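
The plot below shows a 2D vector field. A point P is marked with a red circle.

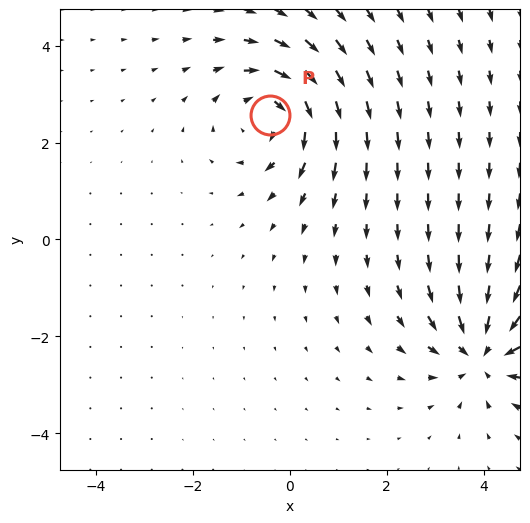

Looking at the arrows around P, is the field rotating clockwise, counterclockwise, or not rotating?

clockwise

Near P at (-0.4, 2.6) the arrows circulate clockwise. The curl (z-component) there is about -5; negative curl means clockwise rotation.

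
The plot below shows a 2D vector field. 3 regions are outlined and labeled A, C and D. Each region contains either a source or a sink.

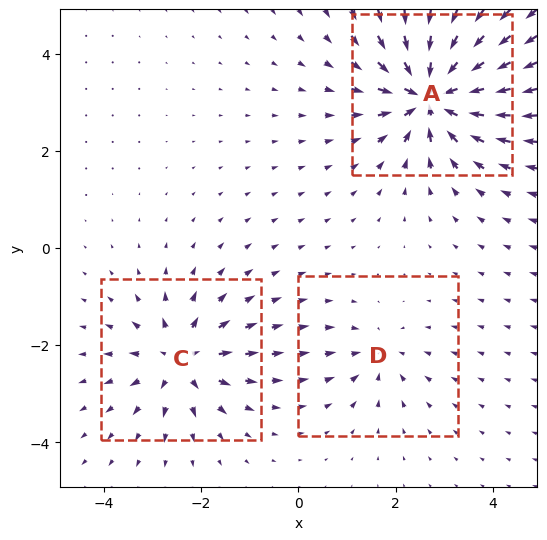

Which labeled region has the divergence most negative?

A

Divergence at each region's feature centre — A: about -6, C: about +4, D: about -3. Region A is most negative.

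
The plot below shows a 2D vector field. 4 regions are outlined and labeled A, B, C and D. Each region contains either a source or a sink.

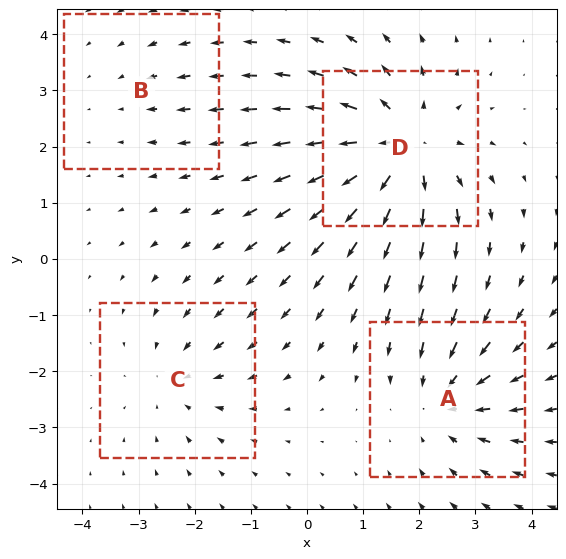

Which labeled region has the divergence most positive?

Divergence at each region's feature centre — A: about -4, B: about -2, C: about -3, D: about +6. Region D is most positive.

D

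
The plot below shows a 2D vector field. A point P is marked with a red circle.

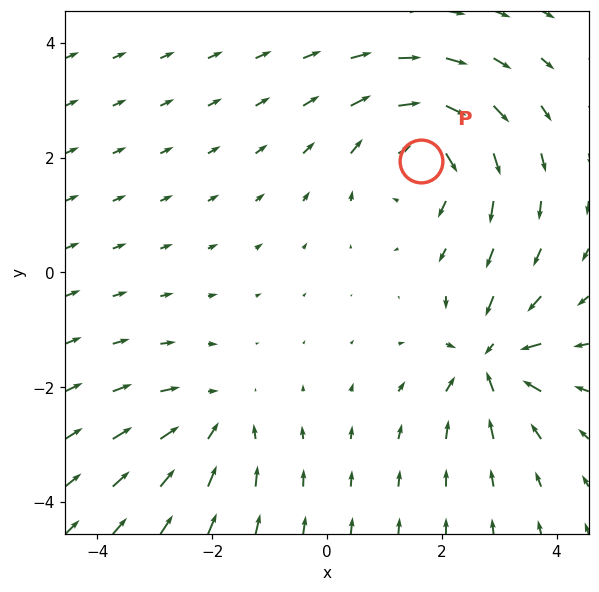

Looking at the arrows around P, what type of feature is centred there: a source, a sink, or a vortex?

vortex

At P (1.6, 1.9) the arrows circulate clockwise. Divergence ≈0, curl about -5 — near-zero divergence with nonzero curl is a vortex.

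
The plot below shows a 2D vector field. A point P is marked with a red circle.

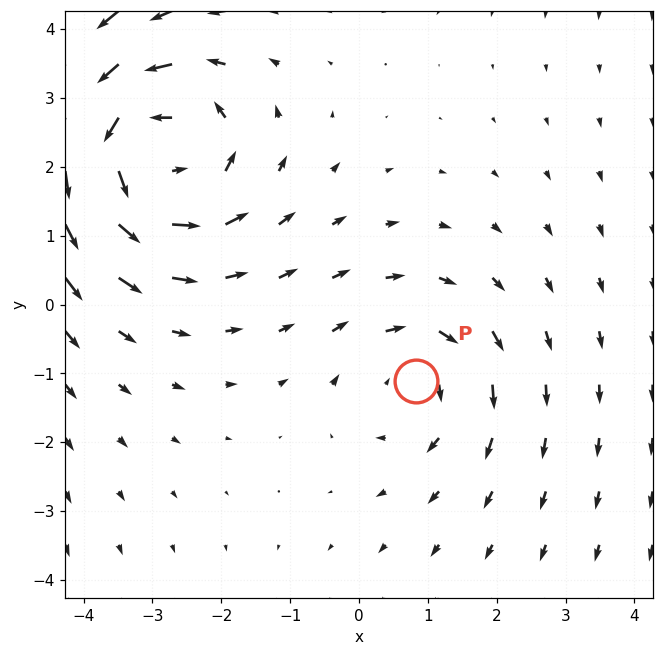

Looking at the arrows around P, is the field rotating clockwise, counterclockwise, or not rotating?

clockwise

Near P at (0.8, -1.1) the arrows circulate clockwise. The curl (z-component) there is about -3; negative curl means clockwise rotation.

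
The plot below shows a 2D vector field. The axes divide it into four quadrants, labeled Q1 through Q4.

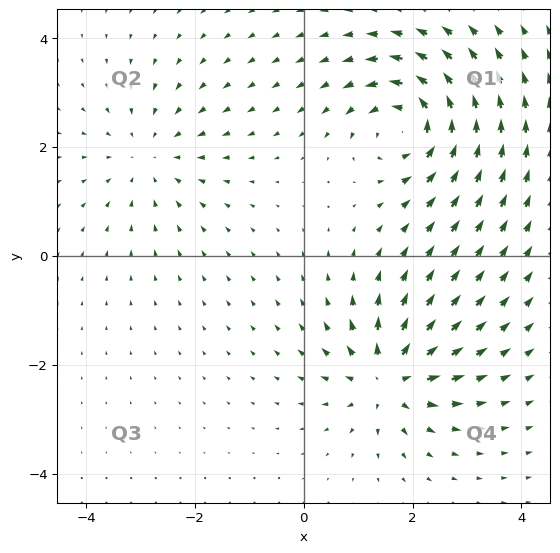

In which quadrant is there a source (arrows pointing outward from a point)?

Q4

The source sits at approximately (1.6, -2.2), which lies in quadrant Q4. The divergence there is about +6, positive as expected for a source.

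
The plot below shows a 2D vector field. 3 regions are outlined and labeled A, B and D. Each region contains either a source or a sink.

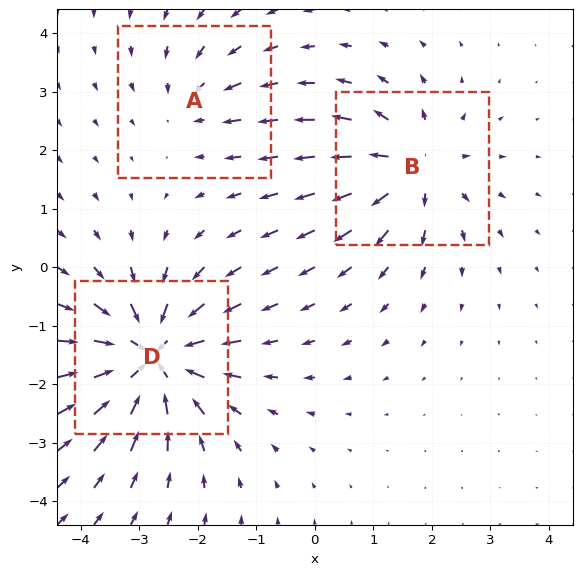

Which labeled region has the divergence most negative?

D

Divergence at each region's feature centre — A: about -2, B: about +4, D: about -6. Region D is most negative.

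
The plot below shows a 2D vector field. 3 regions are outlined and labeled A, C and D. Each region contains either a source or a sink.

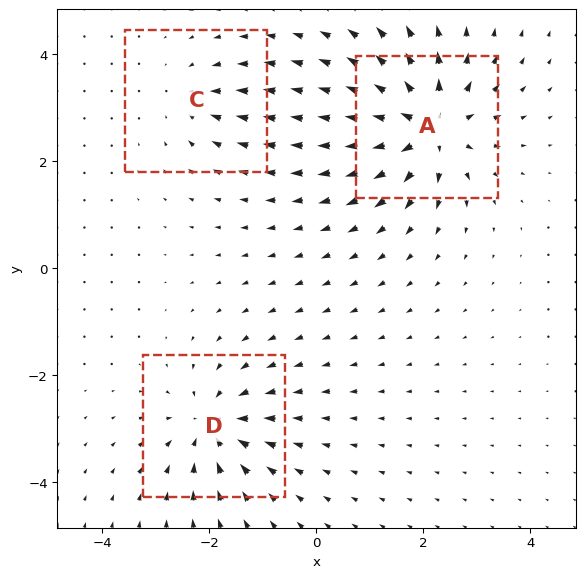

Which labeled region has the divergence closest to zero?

C

Divergence at each region's feature centre — A: about +6, C: about -2, D: about -4. Region C is closest to zero.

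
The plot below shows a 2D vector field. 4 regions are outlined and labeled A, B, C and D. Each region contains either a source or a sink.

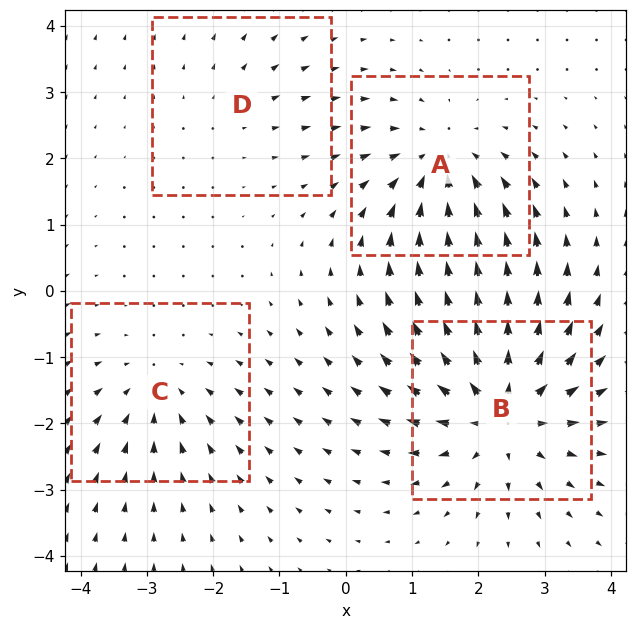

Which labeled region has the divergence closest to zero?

Divergence at each region's feature centre — A: about -5, B: about +6, C: about -3, D: about +2. Region D is closest to zero.

D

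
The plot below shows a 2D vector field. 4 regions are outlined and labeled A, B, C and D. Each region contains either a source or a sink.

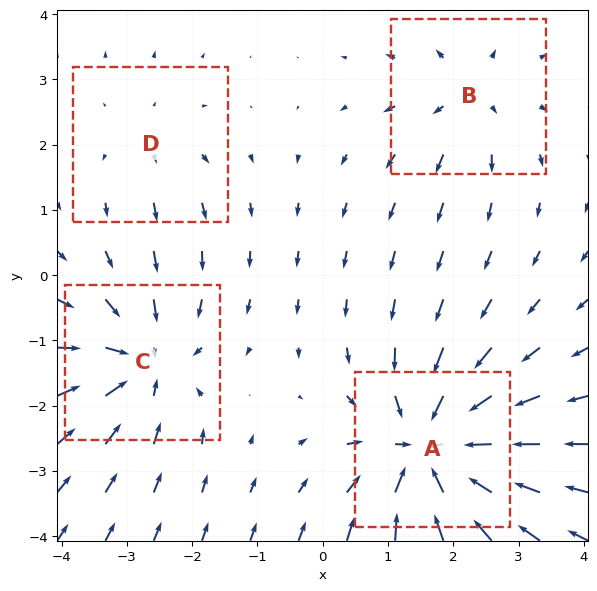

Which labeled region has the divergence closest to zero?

D

Divergence at each region's feature centre — A: about -7, B: about +3, C: about -5, D: about +2. Region D is closest to zero.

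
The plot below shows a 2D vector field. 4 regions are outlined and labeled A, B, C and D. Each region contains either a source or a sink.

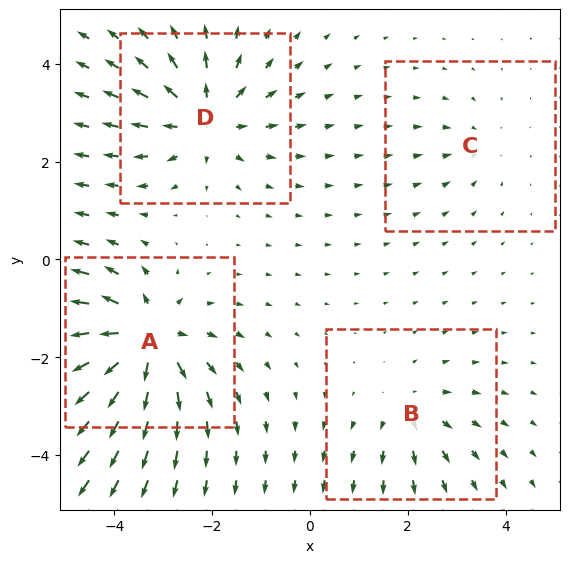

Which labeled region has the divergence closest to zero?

C

Divergence at each region's feature centre — A: about +8, B: about +3, C: about -2, D: about +6. Region C is closest to zero.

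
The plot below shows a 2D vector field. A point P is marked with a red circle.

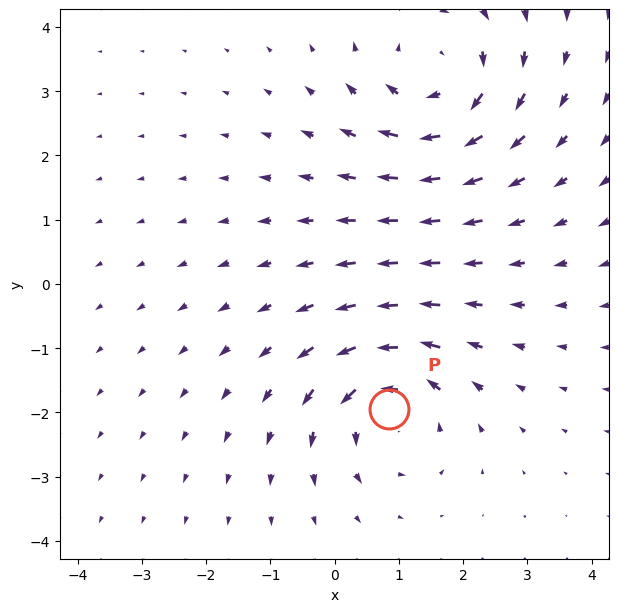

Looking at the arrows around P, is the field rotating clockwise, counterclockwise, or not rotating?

Near P at (0.8, -1.9) the arrows circulate counterclockwise. The curl (z-component) there is about +5; positive curl means counterclockwise rotation.

counterclockwise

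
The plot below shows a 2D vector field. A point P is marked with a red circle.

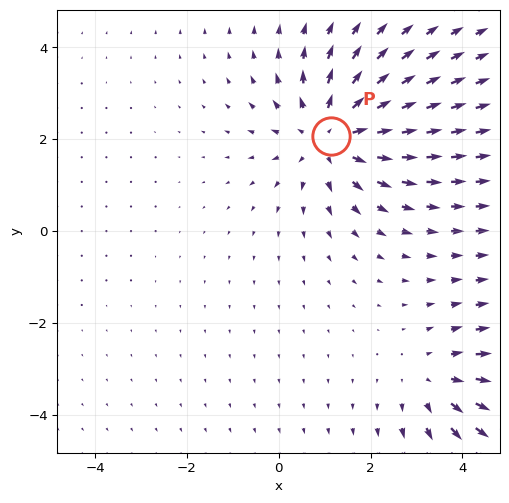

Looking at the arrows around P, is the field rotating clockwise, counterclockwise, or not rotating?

not rotating

Near P at (1.1, 2.1) the arrows show no circulation. The curl there is ≈0.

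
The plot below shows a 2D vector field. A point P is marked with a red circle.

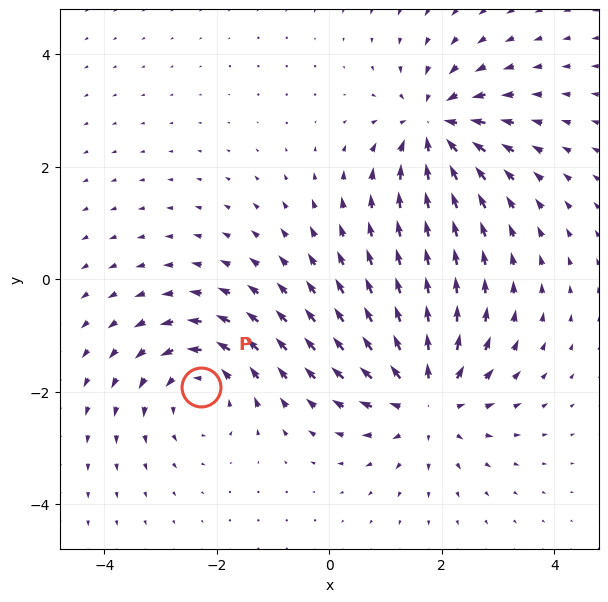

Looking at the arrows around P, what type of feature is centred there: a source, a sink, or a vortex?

At P (-2.3, -1.9) the arrows circulate counterclockwise. Divergence ≈0, curl about +4 — near-zero divergence with nonzero curl is a vortex.

vortex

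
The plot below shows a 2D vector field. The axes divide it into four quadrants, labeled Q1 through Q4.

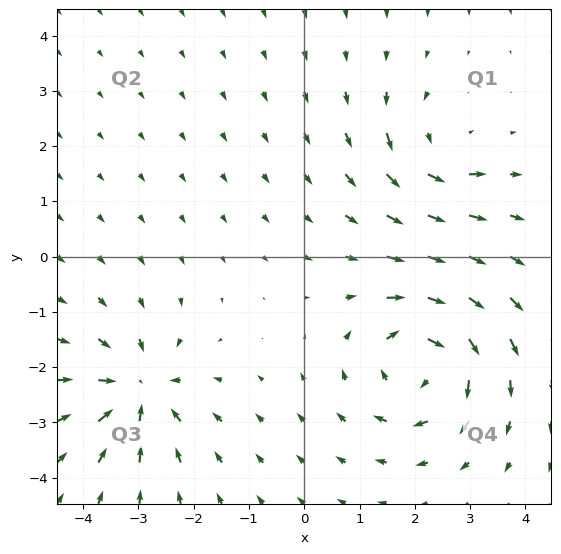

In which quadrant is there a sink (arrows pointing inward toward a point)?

The sink sits at approximately (-3.0, -2.4), which lies in quadrant Q3. The divergence there is about -5, negative as expected for a sink.

Q3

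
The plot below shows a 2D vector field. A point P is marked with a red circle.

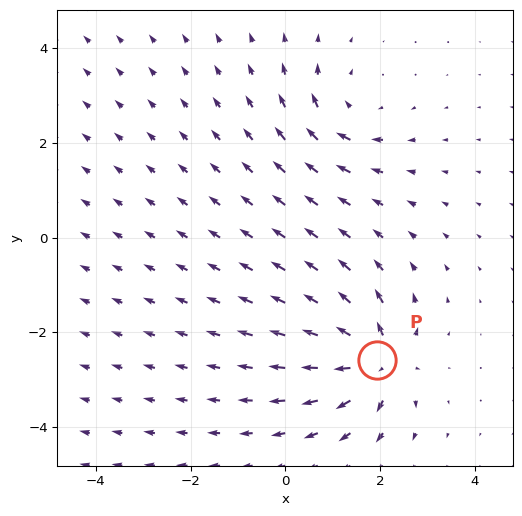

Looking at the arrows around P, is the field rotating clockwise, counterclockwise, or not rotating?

not rotating

Near P at (1.9, -2.6) the arrows show no circulation. The curl there is ≈0.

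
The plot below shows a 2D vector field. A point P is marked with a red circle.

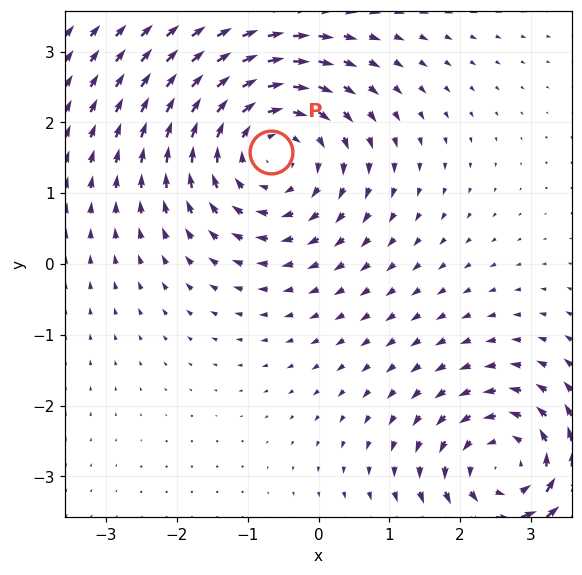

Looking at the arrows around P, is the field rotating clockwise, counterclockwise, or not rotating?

Near P at (-0.7, 1.6) the arrows circulate clockwise. The curl (z-component) there is about -3; negative curl means clockwise rotation.

clockwise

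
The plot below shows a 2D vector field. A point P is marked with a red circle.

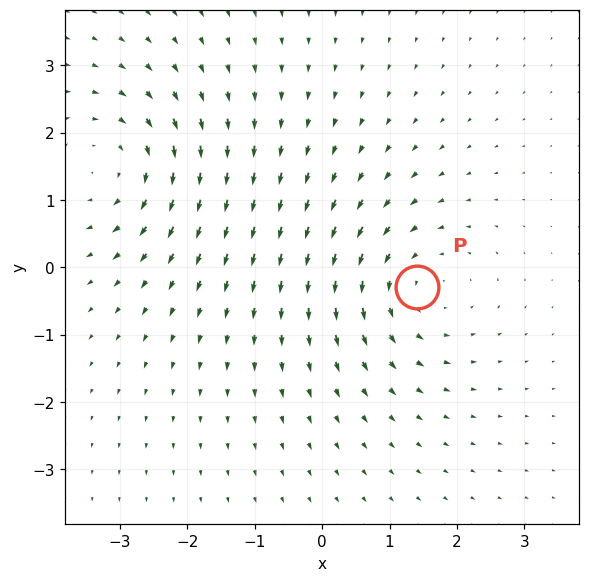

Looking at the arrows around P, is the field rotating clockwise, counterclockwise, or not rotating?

counterclockwise

Near P at (1.4, -0.3) the arrows circulate counterclockwise. The curl (z-component) there is about +3; positive curl means counterclockwise rotation.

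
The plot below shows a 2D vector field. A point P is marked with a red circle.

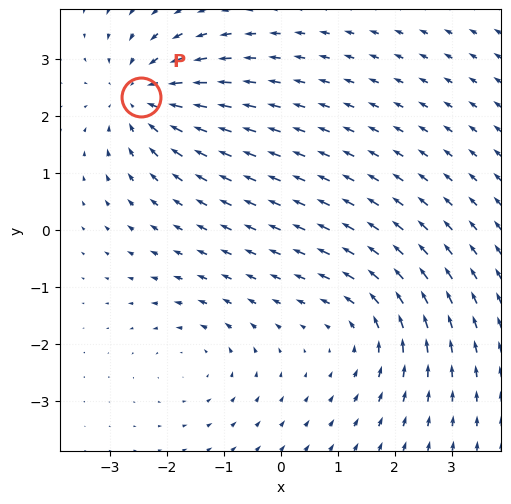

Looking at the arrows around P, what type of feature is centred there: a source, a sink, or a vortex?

sink

At P (-2.4, 2.3) the arrows converge inward. Divergence about -4, curl ≈0 — negative divergence with near-zero curl is a sink.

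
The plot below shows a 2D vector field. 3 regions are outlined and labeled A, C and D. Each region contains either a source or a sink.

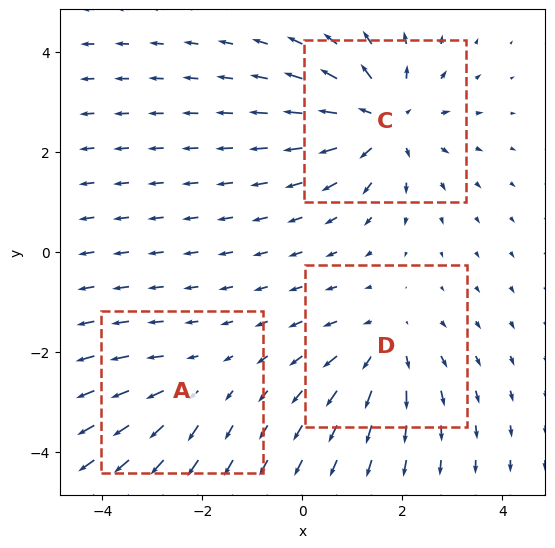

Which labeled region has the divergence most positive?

Divergence at each region's feature centre — A: about +2, C: about +5, D: about +3. Region C is most positive.

C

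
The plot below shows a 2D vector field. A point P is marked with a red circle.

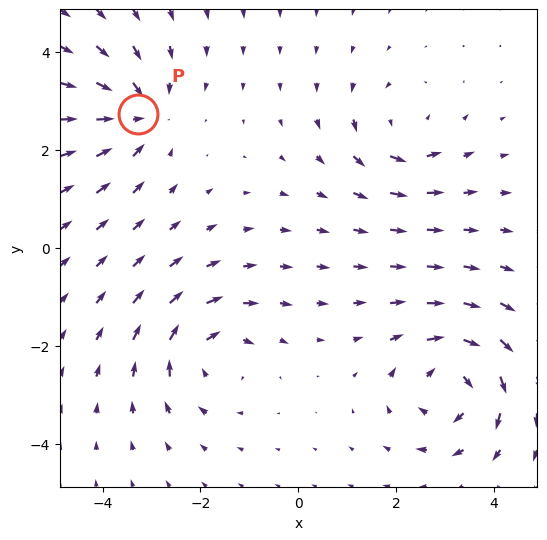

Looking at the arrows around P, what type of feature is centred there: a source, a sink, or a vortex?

At P (-3.3, 2.7) the arrows converge inward. Divergence about -4, curl ≈0 — negative divergence with near-zero curl is a sink.

sink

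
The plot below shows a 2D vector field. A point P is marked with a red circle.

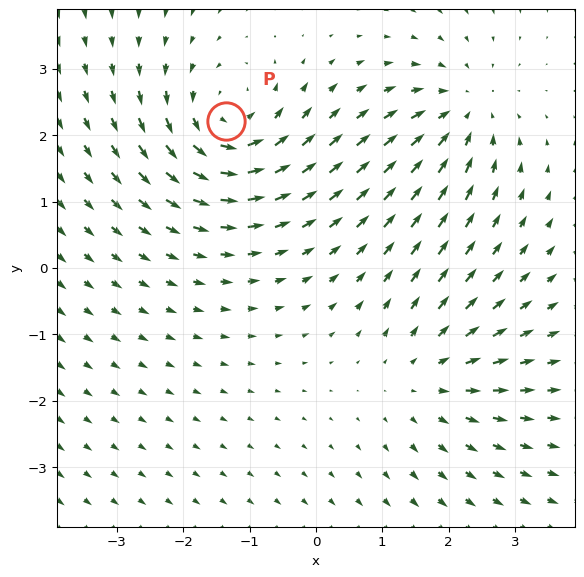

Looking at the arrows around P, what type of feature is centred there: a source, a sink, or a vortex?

At P (-1.4, 2.2) the arrows circulate counterclockwise. Divergence ≈0, curl about +4 — near-zero divergence with nonzero curl is a vortex.

vortex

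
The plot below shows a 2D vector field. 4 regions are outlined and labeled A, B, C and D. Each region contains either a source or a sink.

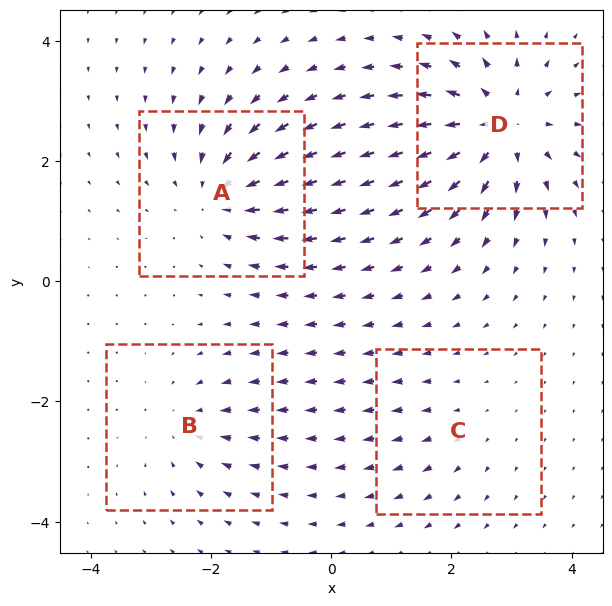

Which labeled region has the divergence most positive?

Divergence at each region's feature centre — A: about -5, B: about -3, C: about +2, D: about +7. Region D is most positive.

D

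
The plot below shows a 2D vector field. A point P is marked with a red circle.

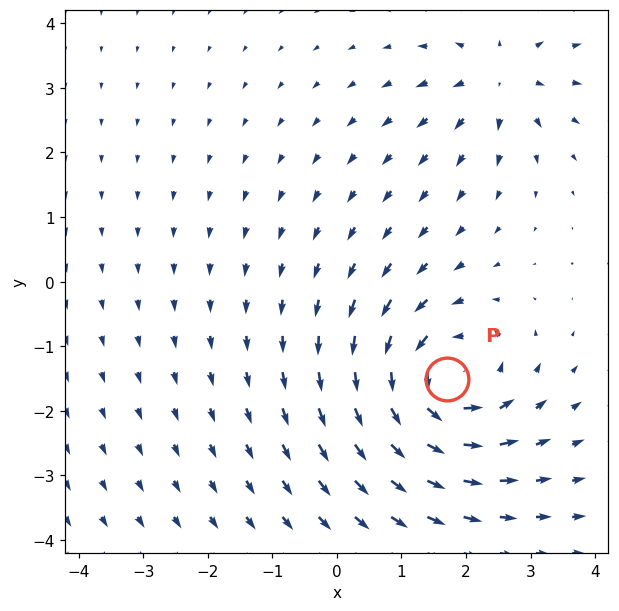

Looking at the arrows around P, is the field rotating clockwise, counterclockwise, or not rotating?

Near P at (1.7, -1.5) the arrows circulate counterclockwise. The curl (z-component) there is about +5; positive curl means counterclockwise rotation.

counterclockwise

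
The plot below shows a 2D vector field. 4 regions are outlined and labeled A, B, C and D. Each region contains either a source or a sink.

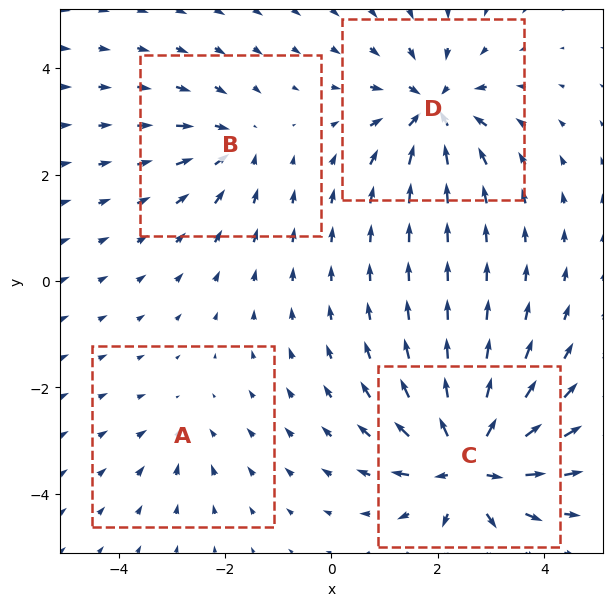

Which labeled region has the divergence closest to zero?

Divergence at each region's feature centre — A: about -3, B: about -4, C: about +9, D: about -7. Region A is closest to zero.

A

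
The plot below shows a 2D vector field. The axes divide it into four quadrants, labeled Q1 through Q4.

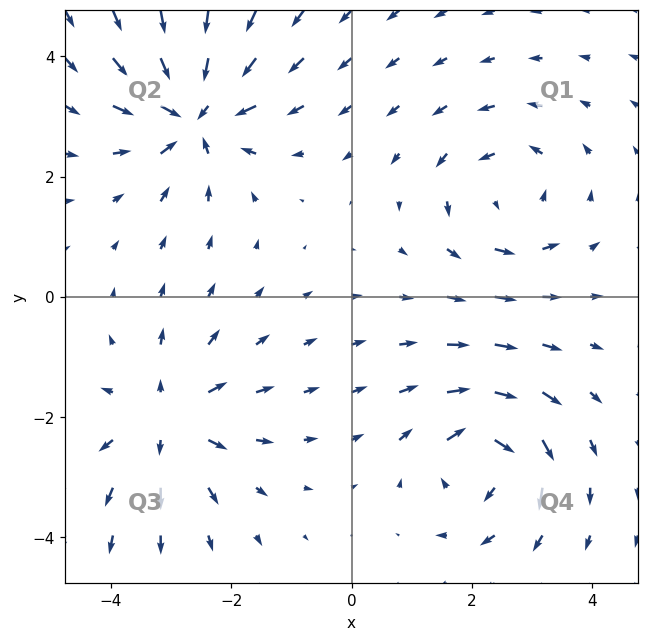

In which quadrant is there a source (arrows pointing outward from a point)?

Q3

The source sits at approximately (-3.1, -2.0), which lies in quadrant Q3. The divergence there is about +5, positive as expected for a source.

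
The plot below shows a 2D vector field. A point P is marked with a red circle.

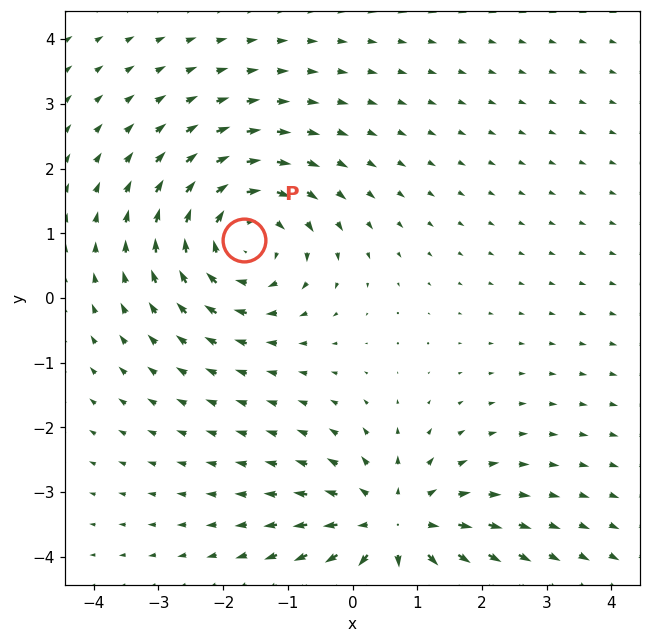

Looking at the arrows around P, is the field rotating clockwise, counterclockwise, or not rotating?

Near P at (-1.7, 0.9) the arrows circulate clockwise. The curl (z-component) there is about -4; negative curl means clockwise rotation.

clockwise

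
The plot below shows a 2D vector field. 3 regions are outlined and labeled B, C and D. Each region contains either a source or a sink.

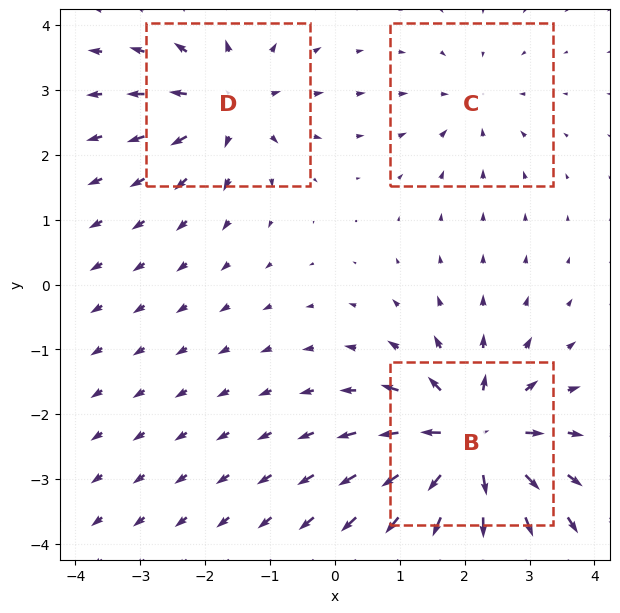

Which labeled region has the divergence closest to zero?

C

Divergence at each region's feature centre — B: about +6, C: about -2, D: about +4. Region C is closest to zero.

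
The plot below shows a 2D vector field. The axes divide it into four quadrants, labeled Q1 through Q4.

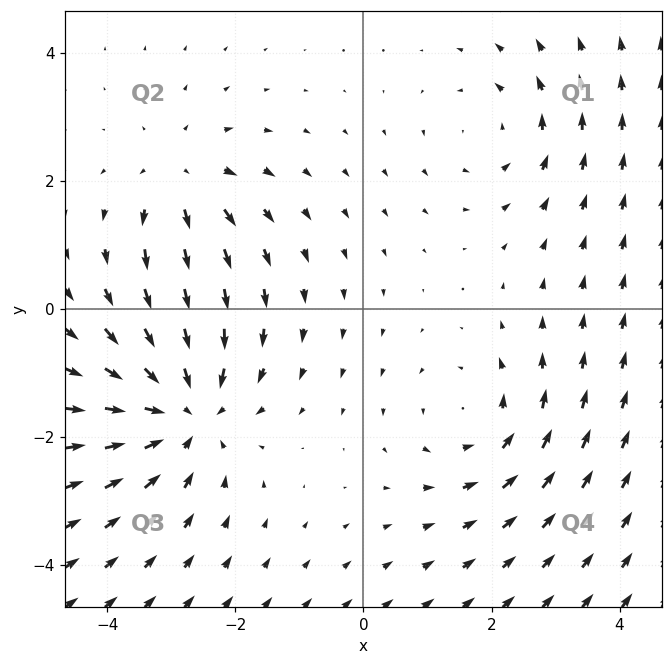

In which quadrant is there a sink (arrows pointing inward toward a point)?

Q3

The sink sits at approximately (-2.8, -1.6), which lies in quadrant Q3. The divergence there is about -4, negative as expected for a sink.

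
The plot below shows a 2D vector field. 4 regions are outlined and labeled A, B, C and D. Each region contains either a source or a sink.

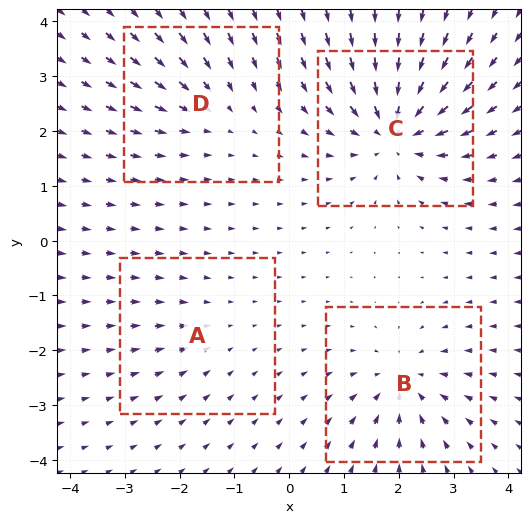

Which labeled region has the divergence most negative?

C

Divergence at each region's feature centre — A: about -2, B: about -5, C: about -7, D: about -3. Region C is most negative.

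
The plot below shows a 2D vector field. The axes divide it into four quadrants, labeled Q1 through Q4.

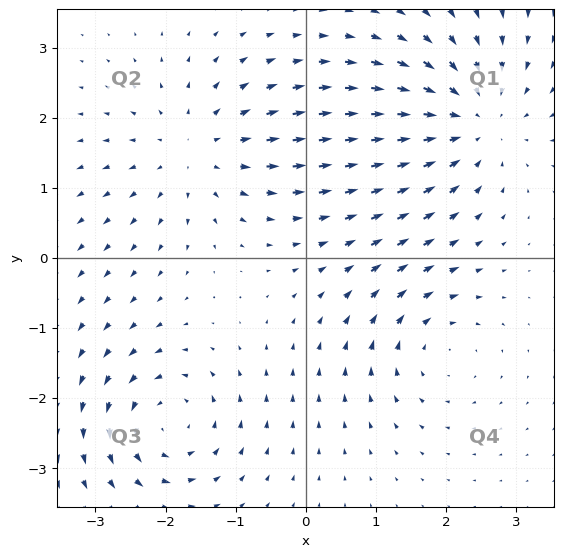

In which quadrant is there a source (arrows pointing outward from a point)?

The source sits at approximately (-1.5, 1.5), which lies in quadrant Q2. The divergence there is about +4, positive as expected for a source.

Q2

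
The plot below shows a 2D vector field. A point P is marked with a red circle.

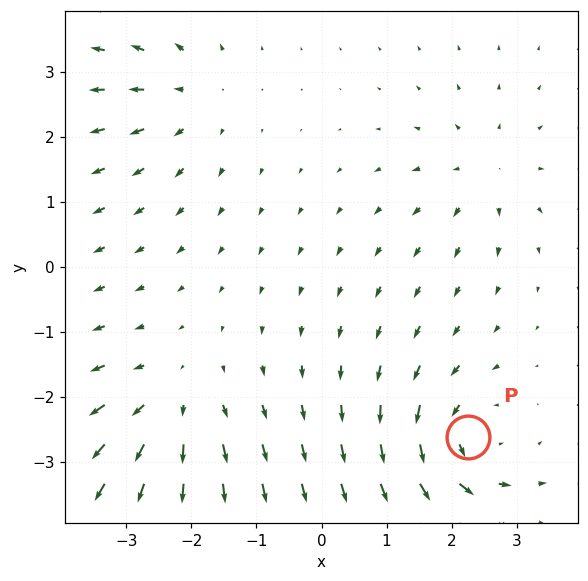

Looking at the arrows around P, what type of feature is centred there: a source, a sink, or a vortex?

At P (2.2, -2.6) the arrows circulate counterclockwise. Divergence ≈0, curl about +6 — near-zero divergence with nonzero curl is a vortex.

vortex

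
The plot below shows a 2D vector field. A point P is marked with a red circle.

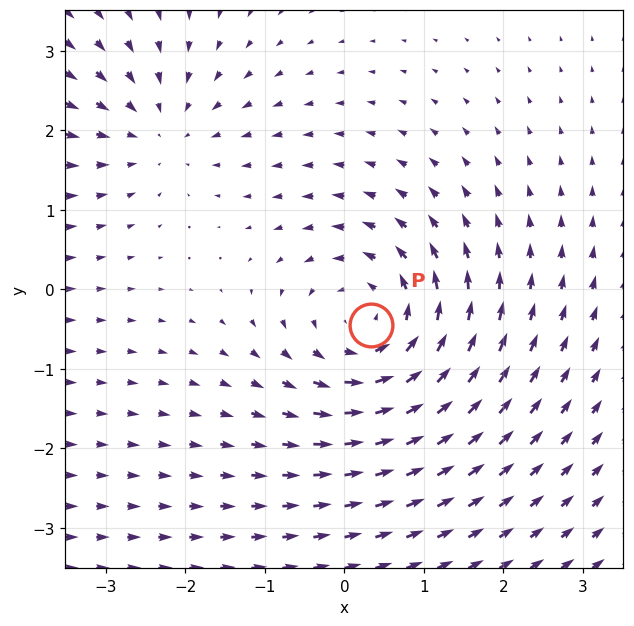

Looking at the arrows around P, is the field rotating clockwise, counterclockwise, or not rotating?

counterclockwise

Near P at (0.3, -0.4) the arrows circulate counterclockwise. The curl (z-component) there is about +4; positive curl means counterclockwise rotation.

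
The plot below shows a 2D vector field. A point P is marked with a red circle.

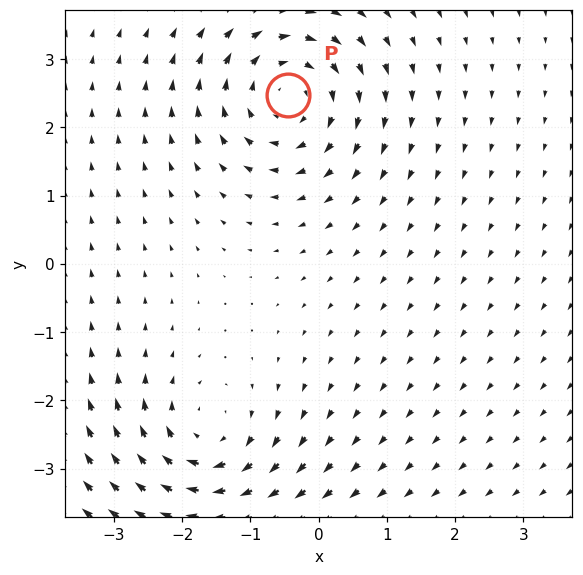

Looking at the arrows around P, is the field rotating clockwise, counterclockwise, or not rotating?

clockwise

Near P at (-0.5, 2.5) the arrows circulate clockwise. The curl (z-component) there is about -5; negative curl means clockwise rotation.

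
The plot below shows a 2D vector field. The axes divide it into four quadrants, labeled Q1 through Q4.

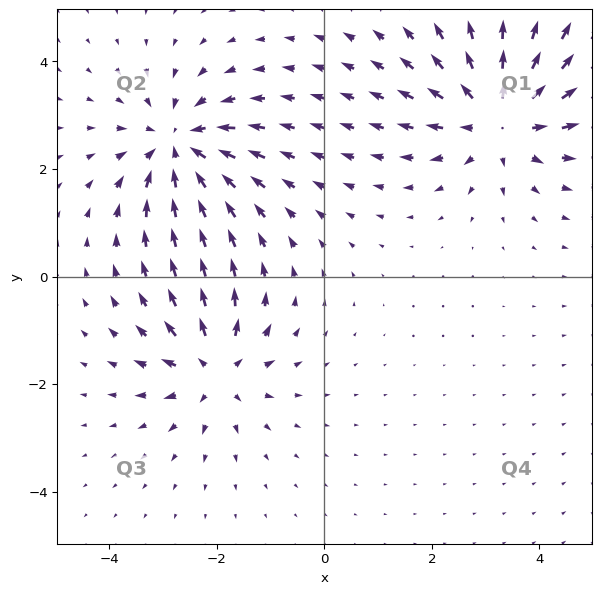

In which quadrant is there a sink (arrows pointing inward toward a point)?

Q2

The sink sits at approximately (-2.7, 2.4), which lies in quadrant Q2. The divergence there is about -5, negative as expected for a sink.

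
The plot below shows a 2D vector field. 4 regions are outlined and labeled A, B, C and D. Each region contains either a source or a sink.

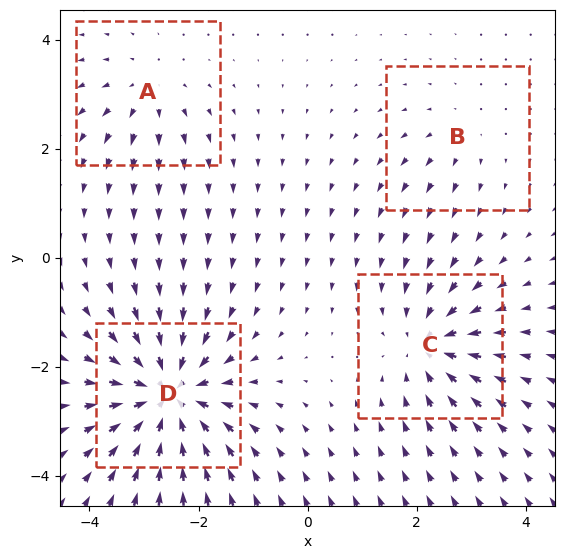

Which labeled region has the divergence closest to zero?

Divergence at each region's feature centre — A: about +3, B: about +2, C: about -5, D: about -8. Region B is closest to zero.

B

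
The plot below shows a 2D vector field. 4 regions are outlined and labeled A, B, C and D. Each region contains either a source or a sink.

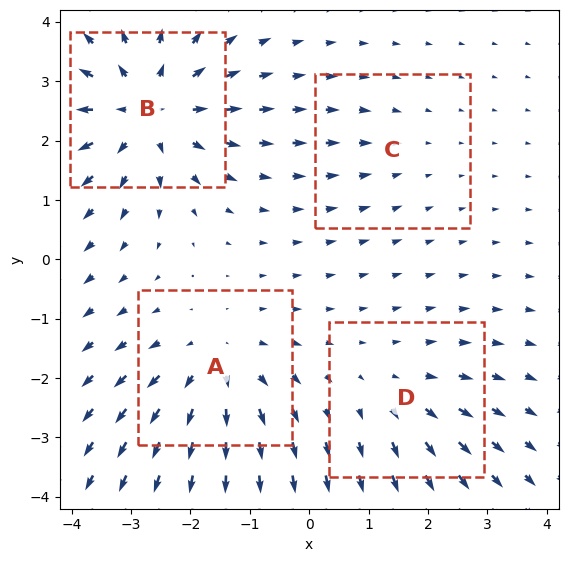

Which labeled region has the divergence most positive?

Divergence at each region's feature centre — A: about +5, B: about +7, C: about -2, D: about +3. Region B is most positive.

B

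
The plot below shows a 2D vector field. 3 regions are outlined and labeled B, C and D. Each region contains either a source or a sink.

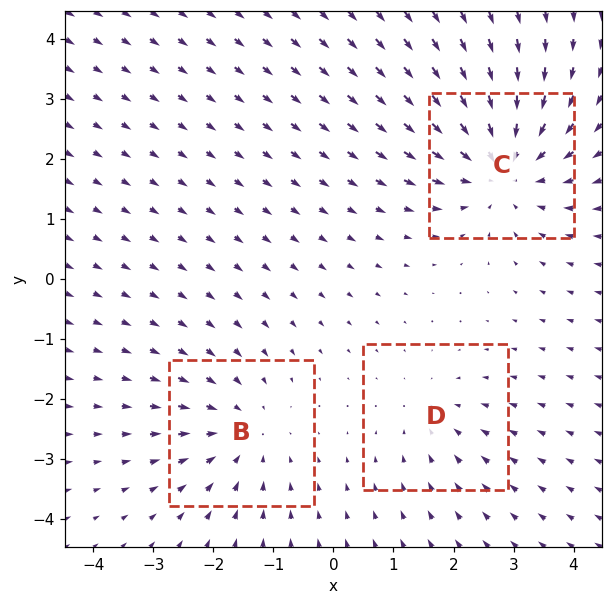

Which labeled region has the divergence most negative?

Divergence at each region's feature centre — B: about -3, C: about -4, D: about -2. Region C is most negative.

C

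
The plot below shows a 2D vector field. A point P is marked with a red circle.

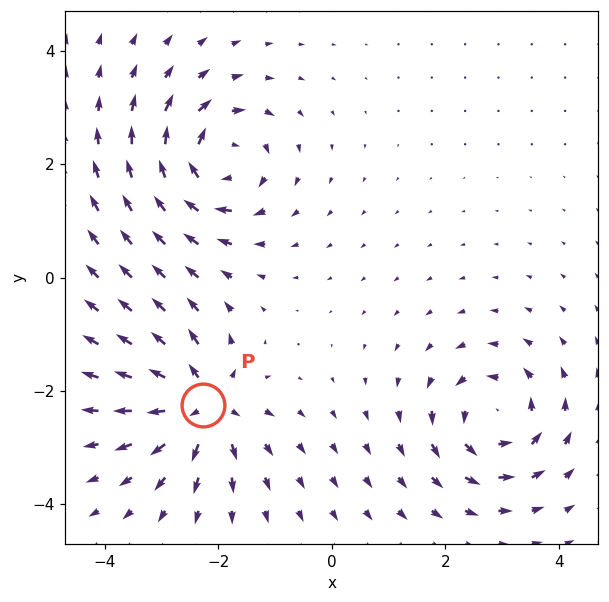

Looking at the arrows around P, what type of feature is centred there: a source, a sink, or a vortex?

At P (-2.3, -2.3) the arrows spread outward. Divergence about +6, curl ≈0 — positive divergence with near-zero curl is a source.

source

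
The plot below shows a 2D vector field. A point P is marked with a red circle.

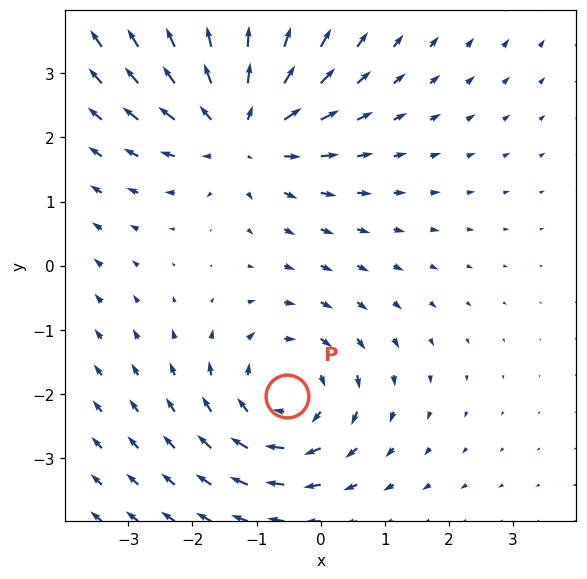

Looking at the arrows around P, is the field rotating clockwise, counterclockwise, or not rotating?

Near P at (-0.5, -2.0) the arrows circulate clockwise. The curl (z-component) there is about -4; negative curl means clockwise rotation.

clockwise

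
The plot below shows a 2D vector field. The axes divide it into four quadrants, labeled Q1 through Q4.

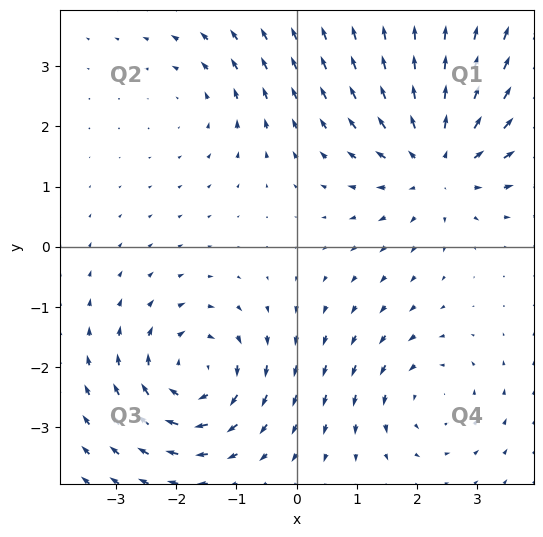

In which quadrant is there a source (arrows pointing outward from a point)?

The source sits at approximately (2.3, 1.4), which lies in quadrant Q1. The divergence there is about +4, positive as expected for a source.

Q1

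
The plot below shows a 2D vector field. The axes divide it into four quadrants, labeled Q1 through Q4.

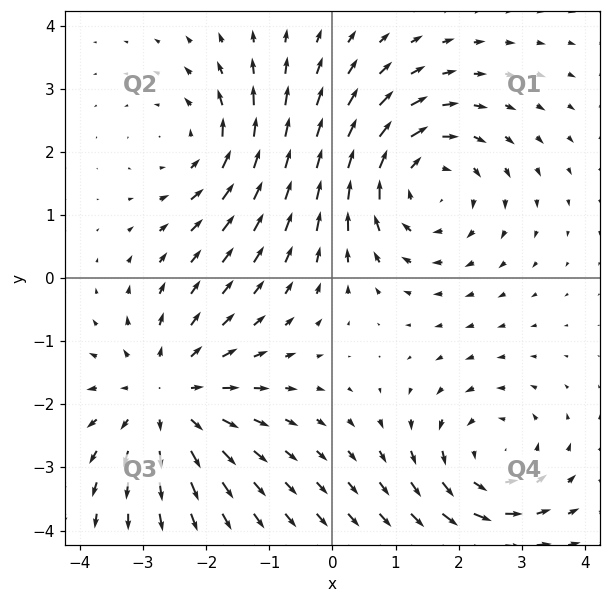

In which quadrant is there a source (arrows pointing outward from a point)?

Q3

The source sits at approximately (-2.6, -1.9), which lies in quadrant Q3. The divergence there is about +3, positive as expected for a source.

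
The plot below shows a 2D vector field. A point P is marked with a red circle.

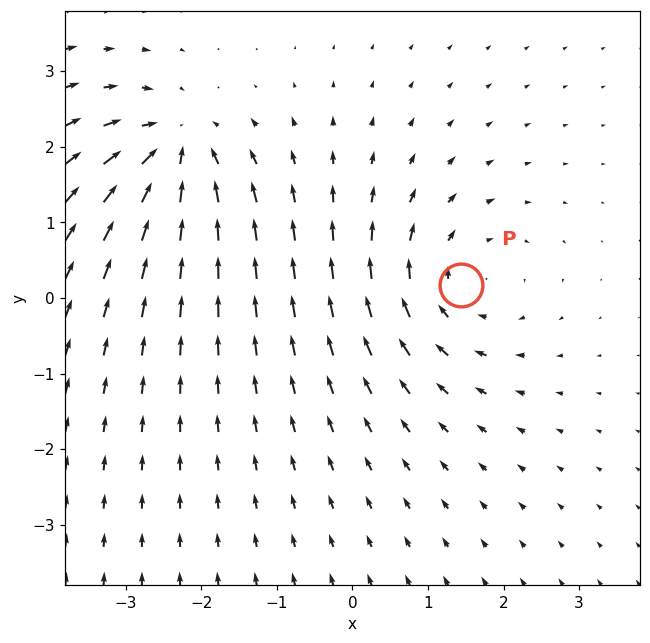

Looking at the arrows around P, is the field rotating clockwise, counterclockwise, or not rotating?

clockwise

Near P at (1.4, 0.2) the arrows circulate clockwise. The curl (z-component) there is about -4; negative curl means clockwise rotation.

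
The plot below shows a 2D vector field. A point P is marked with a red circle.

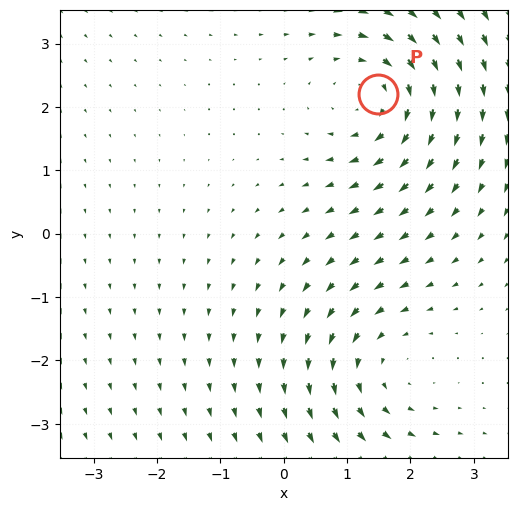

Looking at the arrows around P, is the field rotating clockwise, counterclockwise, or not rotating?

clockwise

Near P at (1.5, 2.2) the arrows circulate clockwise. The curl (z-component) there is about -3; negative curl means clockwise rotation.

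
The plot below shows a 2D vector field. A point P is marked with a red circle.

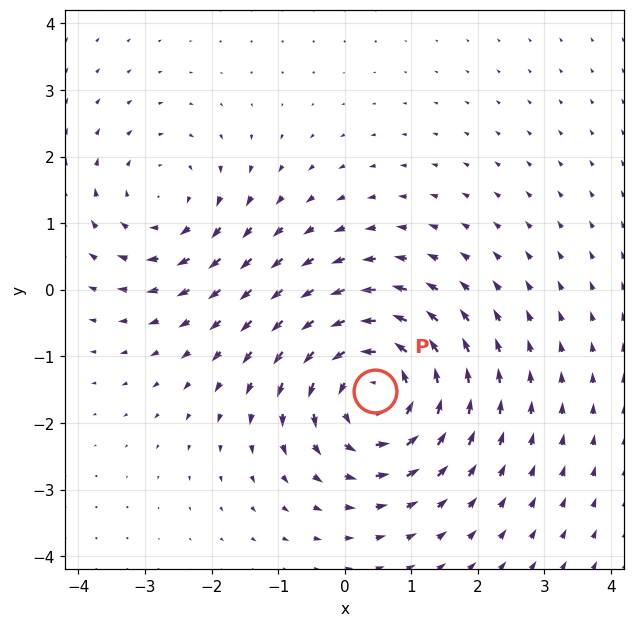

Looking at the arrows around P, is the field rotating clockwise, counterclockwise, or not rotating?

counterclockwise

Near P at (0.5, -1.5) the arrows circulate counterclockwise. The curl (z-component) there is about +4; positive curl means counterclockwise rotation.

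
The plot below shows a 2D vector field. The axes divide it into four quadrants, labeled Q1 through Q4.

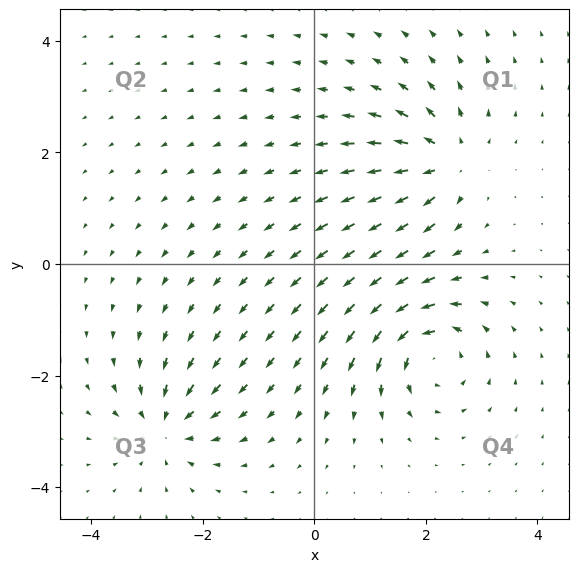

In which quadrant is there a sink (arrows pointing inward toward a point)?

Q3

The sink sits at approximately (-2.7, -2.9), which lies in quadrant Q3. The divergence there is about -5, negative as expected for a sink.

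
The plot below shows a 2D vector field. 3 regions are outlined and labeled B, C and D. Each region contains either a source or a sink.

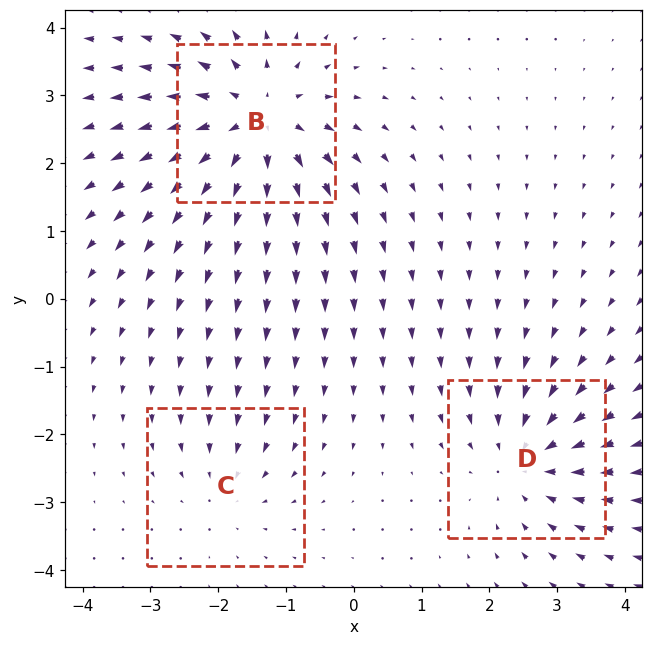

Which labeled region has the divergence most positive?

Divergence at each region's feature centre — B: about +5, C: about -2, D: about -3. Region B is most positive.

B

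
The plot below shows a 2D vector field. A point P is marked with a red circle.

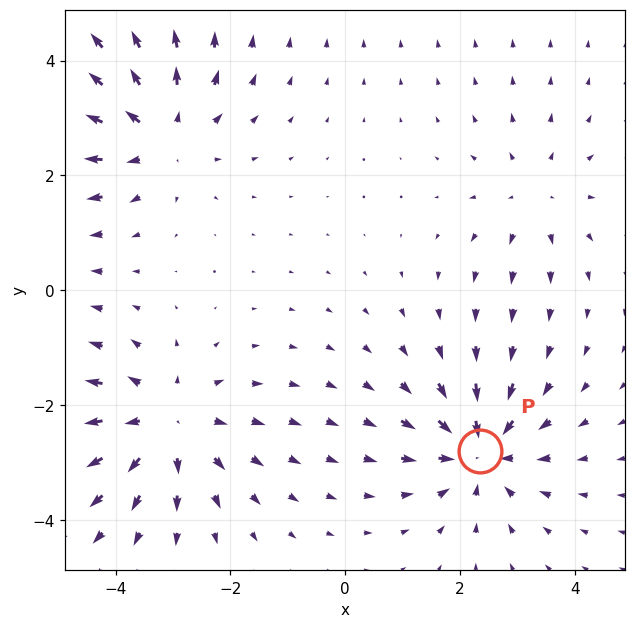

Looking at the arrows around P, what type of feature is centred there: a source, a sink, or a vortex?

sink

At P (2.4, -2.8) the arrows converge inward. Divergence about -5, curl ≈0 — negative divergence with near-zero curl is a sink.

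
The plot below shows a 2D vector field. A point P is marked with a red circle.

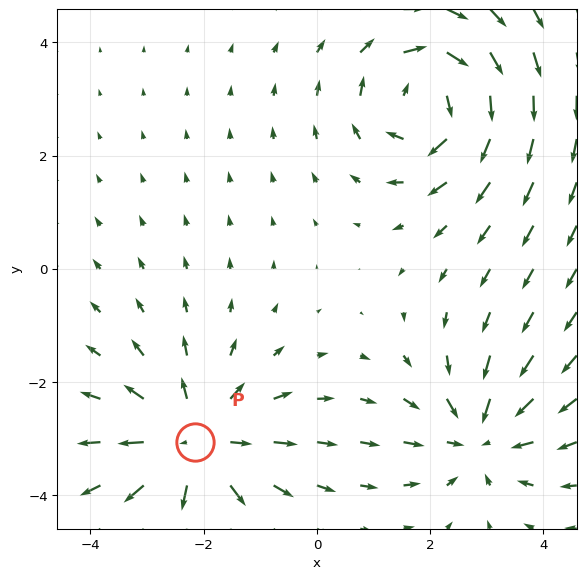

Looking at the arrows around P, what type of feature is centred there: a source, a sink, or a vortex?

source

At P (-2.2, -3.1) the arrows spread outward. Divergence about +5, curl ≈0 — positive divergence with near-zero curl is a source.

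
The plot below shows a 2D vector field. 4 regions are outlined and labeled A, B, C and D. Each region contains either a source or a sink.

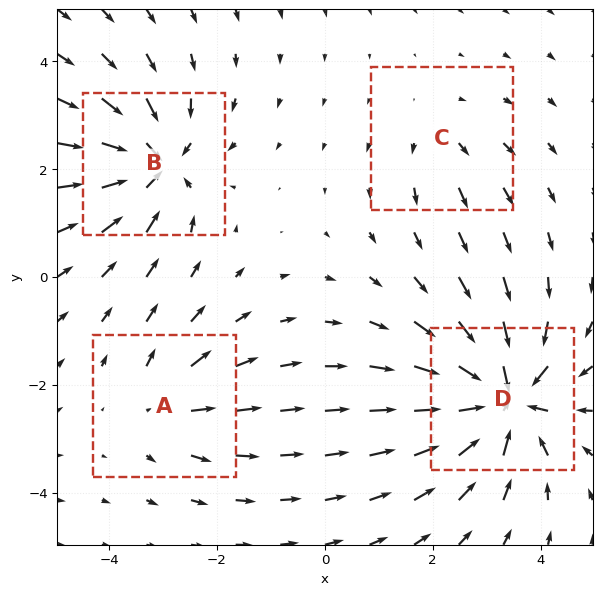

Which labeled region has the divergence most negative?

D

Divergence at each region's feature centre — A: about +4, B: about -6, C: about +2, D: about -8. Region D is most negative.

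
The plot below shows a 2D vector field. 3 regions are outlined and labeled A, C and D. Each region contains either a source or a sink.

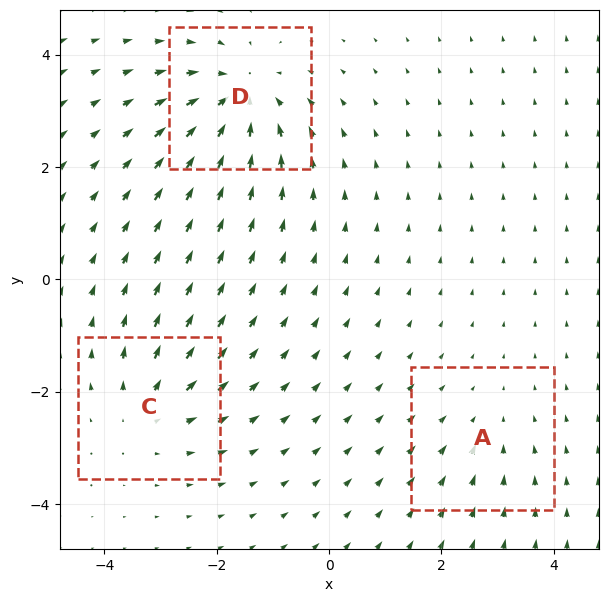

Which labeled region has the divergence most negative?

D

Divergence at each region's feature centre — A: about -2, C: about +3, D: about -5. Region D is most negative.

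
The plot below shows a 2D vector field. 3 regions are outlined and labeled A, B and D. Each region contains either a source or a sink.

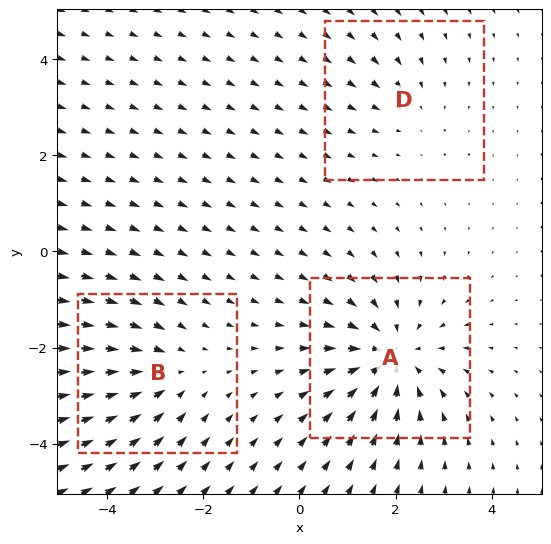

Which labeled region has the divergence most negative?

Divergence at each region's feature centre — A: about -5, B: about -3, D: about -2. Region A is most negative.

A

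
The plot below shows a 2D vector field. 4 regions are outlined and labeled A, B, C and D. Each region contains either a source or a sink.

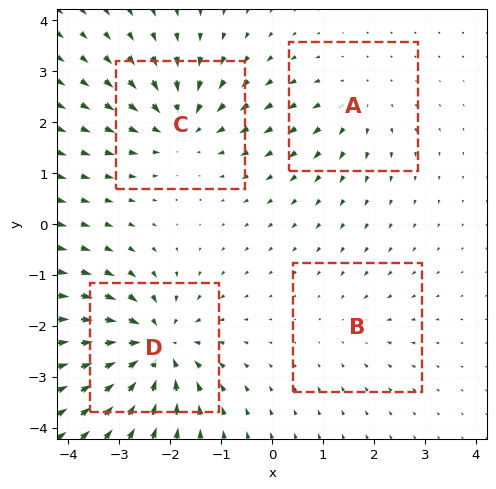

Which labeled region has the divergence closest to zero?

Divergence at each region's feature centre — A: about +3, B: about -2, C: about -5, D: about -8. Region B is closest to zero.

B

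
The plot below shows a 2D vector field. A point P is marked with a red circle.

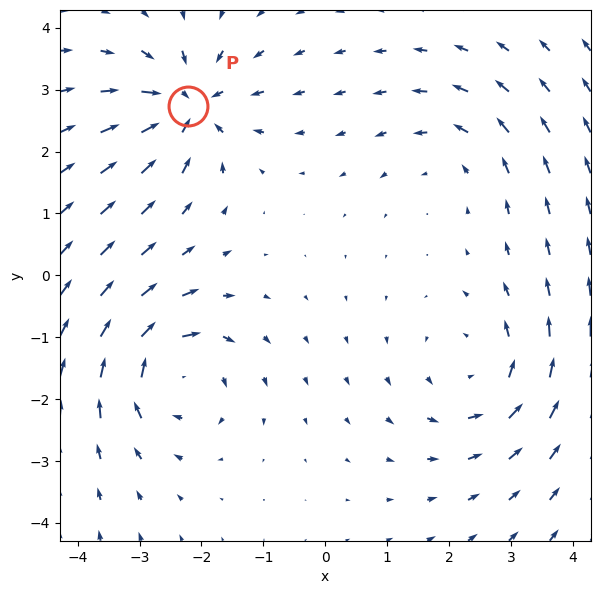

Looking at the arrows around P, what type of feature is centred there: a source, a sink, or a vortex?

sink

At P (-2.2, 2.7) the arrows converge inward. Divergence about -6, curl ≈0 — negative divergence with near-zero curl is a sink.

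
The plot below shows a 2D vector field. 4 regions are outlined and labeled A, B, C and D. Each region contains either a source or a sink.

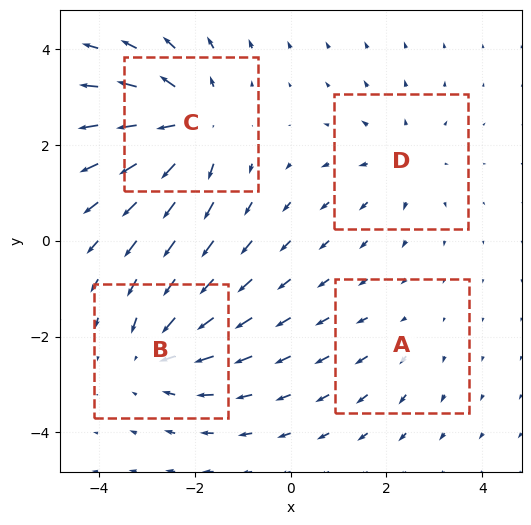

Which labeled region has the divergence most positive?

C

Divergence at each region's feature centre — A: about +2, B: about -4, C: about +6, D: about +3. Region C is most positive.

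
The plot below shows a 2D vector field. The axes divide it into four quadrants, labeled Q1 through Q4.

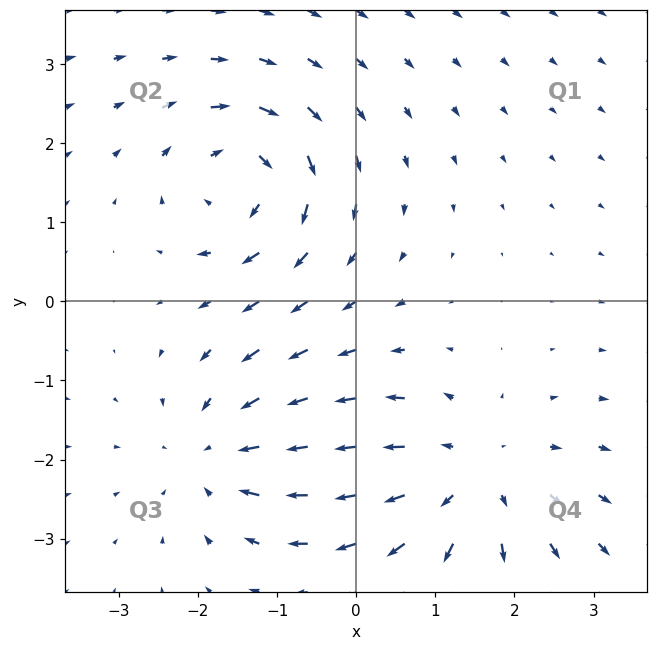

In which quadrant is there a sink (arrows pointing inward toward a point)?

Q3

The sink sits at approximately (-1.7, -1.9), which lies in quadrant Q3. The divergence there is about -3, negative as expected for a sink.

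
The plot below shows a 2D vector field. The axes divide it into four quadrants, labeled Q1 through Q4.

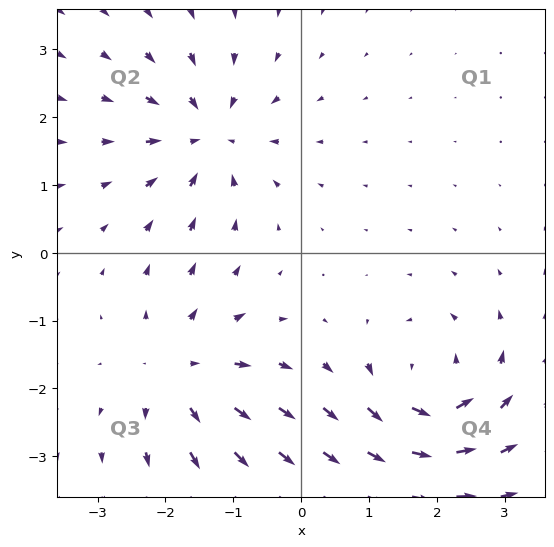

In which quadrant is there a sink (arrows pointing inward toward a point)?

Q2

The sink sits at approximately (-1.4, 1.7), which lies in quadrant Q2. The divergence there is about -4, negative as expected for a sink.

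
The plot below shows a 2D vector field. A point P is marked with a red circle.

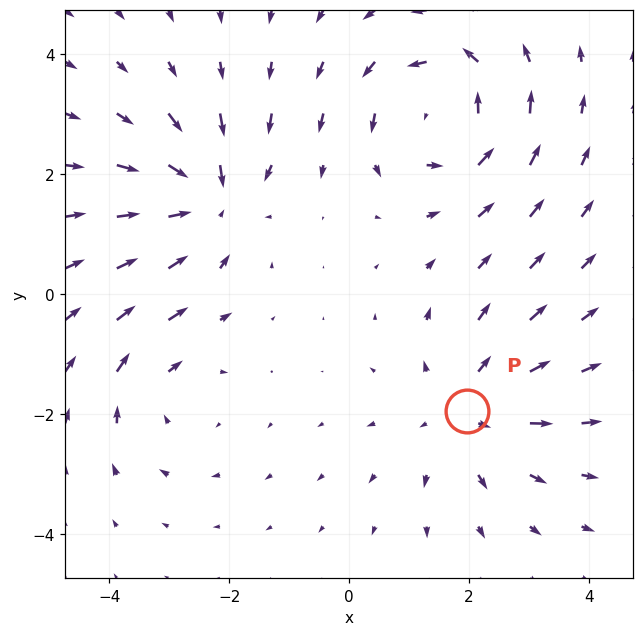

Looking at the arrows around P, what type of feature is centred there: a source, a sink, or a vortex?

At P (2.0, -1.9) the arrows spread outward. Divergence about +3, curl ≈0 — positive divergence with near-zero curl is a source.

source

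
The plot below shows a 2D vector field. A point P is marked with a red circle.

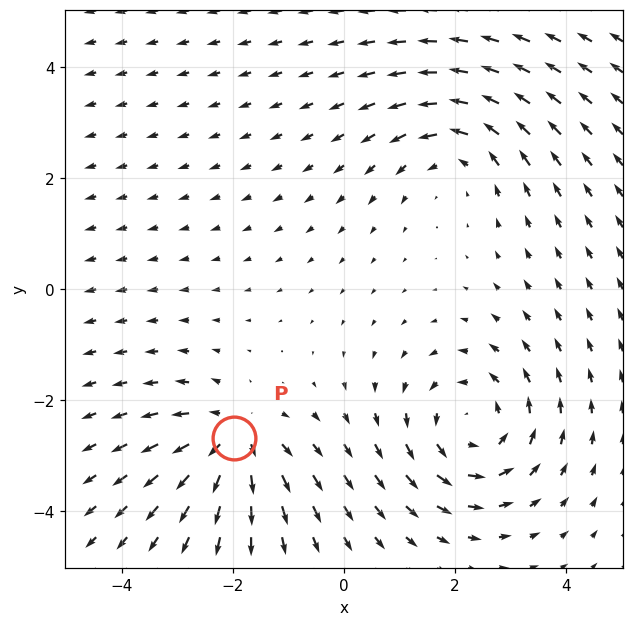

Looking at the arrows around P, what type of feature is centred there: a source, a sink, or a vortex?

source

At P (-2.0, -2.7) the arrows spread outward. Divergence about +5, curl ≈0 — positive divergence with near-zero curl is a source.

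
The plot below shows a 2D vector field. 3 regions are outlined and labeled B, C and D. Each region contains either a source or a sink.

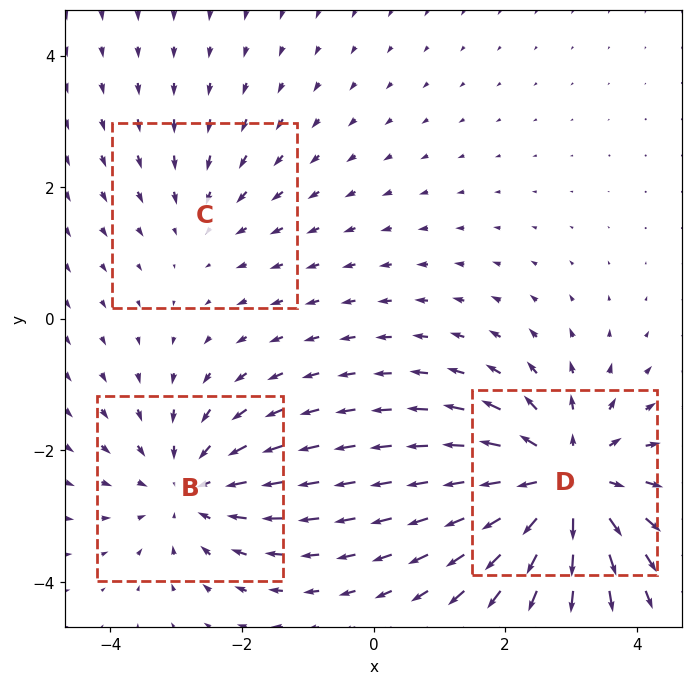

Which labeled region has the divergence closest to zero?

Divergence at each region's feature centre — B: about -3, C: about -2, D: about +5. Region C is closest to zero.

C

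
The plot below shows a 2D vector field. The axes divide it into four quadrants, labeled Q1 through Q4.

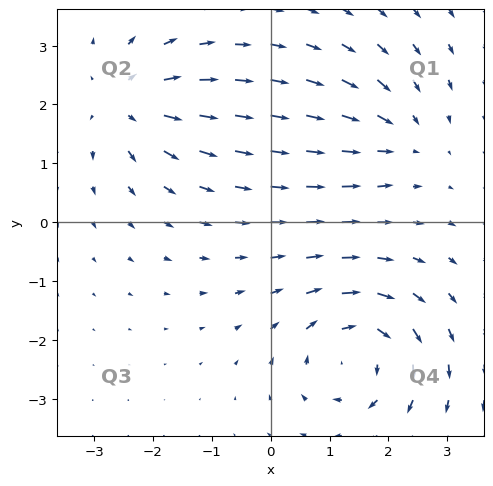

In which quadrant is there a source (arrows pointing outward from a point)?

The source sits at approximately (-2.5, 2.0), which lies in quadrant Q2. The divergence there is about +4, positive as expected for a source.

Q2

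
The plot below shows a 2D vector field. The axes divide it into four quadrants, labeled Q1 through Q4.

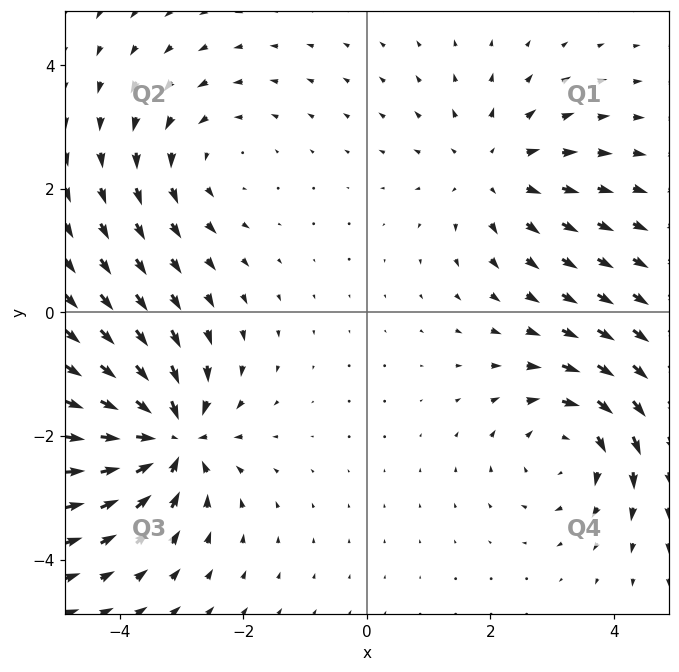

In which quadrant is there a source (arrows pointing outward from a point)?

Q1

The source sits at approximately (2.1, 2.3), which lies in quadrant Q1. The divergence there is about +3, positive as expected for a source.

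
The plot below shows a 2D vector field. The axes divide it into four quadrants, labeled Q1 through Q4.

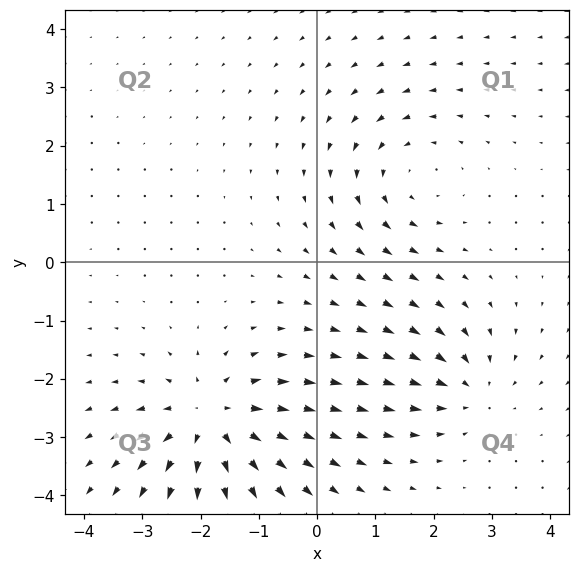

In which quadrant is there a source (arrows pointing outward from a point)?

The source sits at approximately (-1.8, -2.7), which lies in quadrant Q3. The divergence there is about +6, positive as expected for a source.

Q3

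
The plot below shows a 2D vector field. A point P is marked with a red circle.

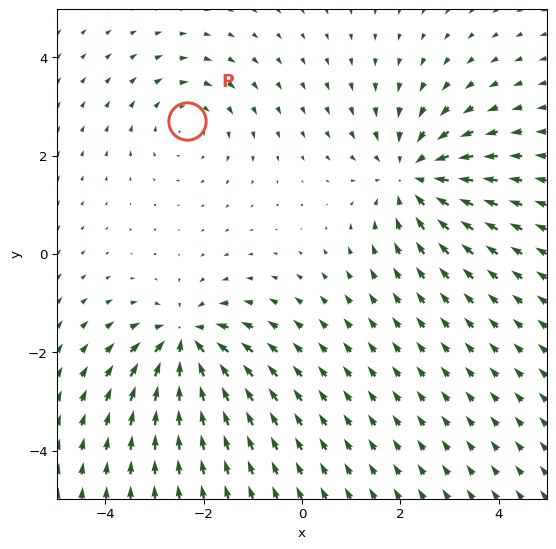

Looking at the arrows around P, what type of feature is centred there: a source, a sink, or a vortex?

At P (-2.3, 2.7) the arrows circulate clockwise. Divergence ≈0, curl about -3 — near-zero divergence with nonzero curl is a vortex.

vortex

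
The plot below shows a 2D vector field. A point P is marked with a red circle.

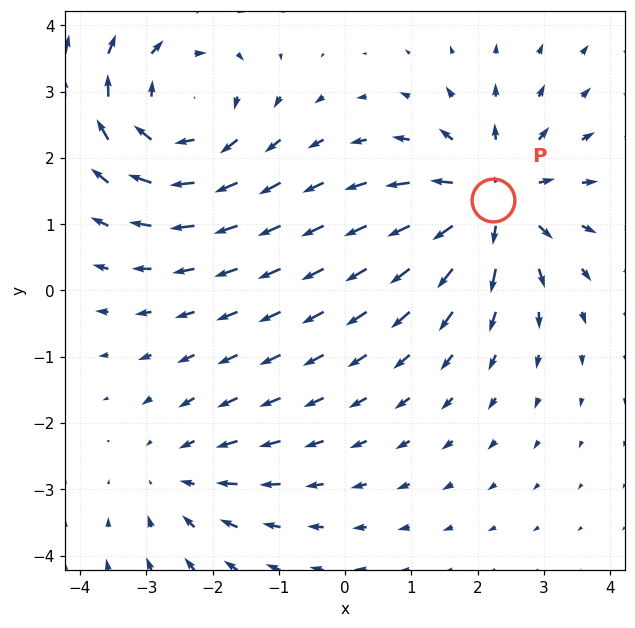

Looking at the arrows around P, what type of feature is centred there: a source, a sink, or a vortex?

source

At P (2.2, 1.4) the arrows spread outward. Divergence about +5, curl ≈0 — positive divergence with near-zero curl is a source.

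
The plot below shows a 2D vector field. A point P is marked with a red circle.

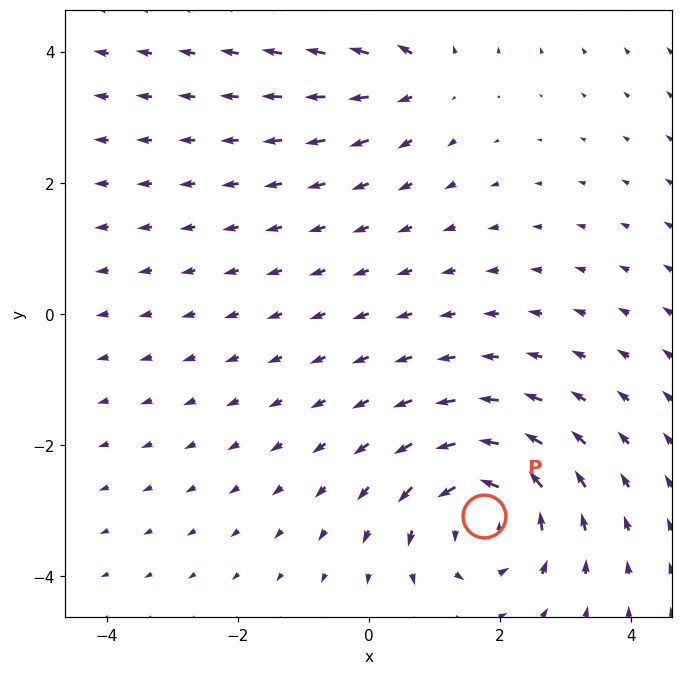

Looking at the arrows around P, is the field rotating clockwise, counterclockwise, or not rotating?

Near P at (1.8, -3.1) the arrows circulate counterclockwise. The curl (z-component) there is about +4; positive curl means counterclockwise rotation.

counterclockwise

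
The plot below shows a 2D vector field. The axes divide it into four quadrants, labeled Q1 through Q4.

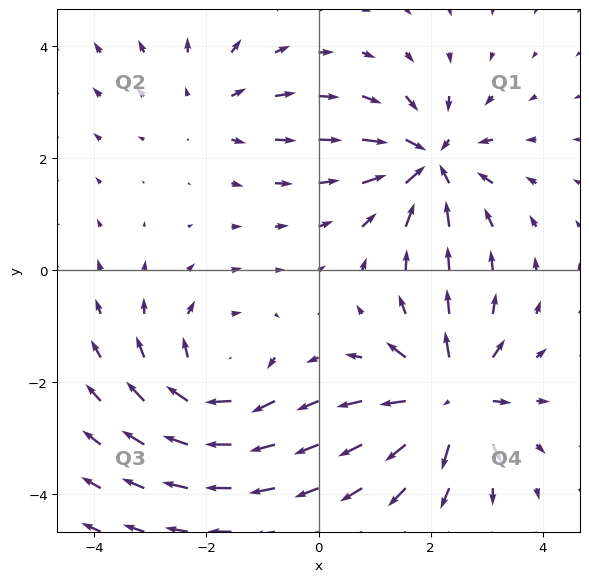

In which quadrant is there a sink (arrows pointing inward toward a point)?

Q1

The sink sits at approximately (2.0, 1.9), which lies in quadrant Q1. The divergence there is about -6, negative as expected for a sink.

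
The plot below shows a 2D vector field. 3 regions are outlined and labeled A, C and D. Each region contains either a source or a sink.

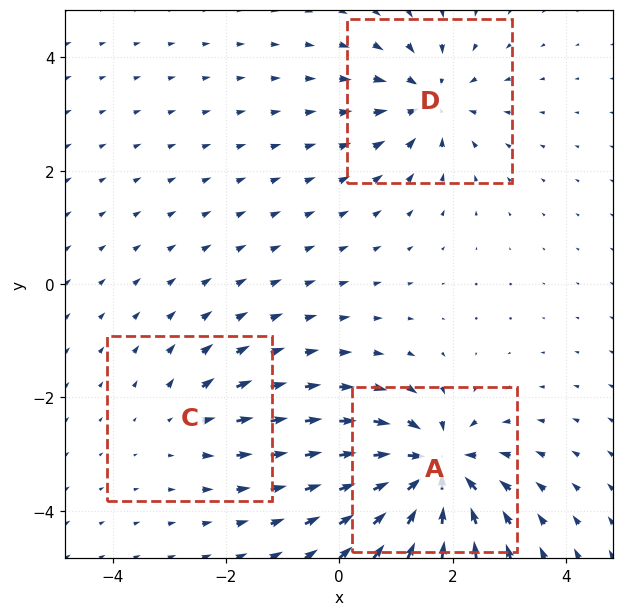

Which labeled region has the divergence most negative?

Divergence at each region's feature centre — A: about -6, C: about +2, D: about -4. Region A is most negative.

A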